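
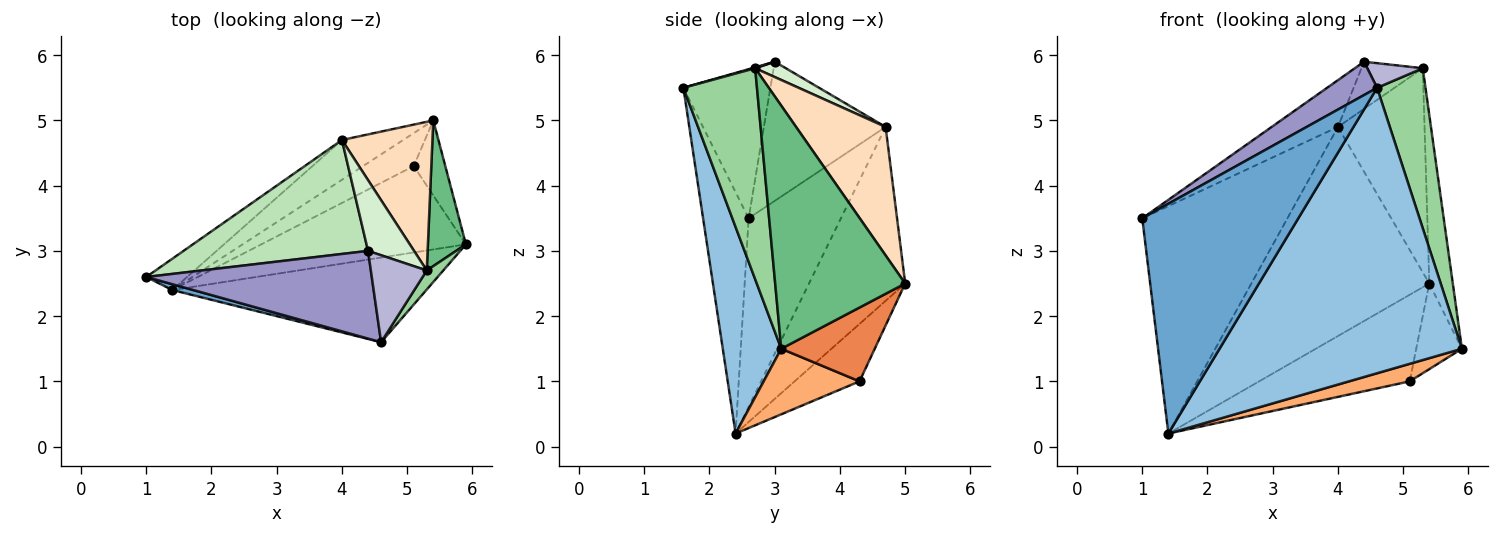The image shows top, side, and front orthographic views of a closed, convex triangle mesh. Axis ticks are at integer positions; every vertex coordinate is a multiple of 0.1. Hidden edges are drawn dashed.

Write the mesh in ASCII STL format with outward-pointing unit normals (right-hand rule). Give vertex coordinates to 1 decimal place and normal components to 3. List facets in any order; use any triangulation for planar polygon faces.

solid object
 facet normal -0.280 -0.960 0.024
  outer loop
   vertex 1.4 2.4 0.2
   vertex 4.6 1.6 5.5
   vertex 1.0 2.6 3.5
  endloop
 endfacet
 facet normal 0.225 -0.934 -0.277
  outer loop
   vertex 1.4 2.4 0.2
   vertex 5.9 3.1 1.5
   vertex 4.6 1.6 5.5
  endloop
 endfacet
 facet normal -0.533 0.838 -0.115
  outer loop
   vertex 4.0 4.7 4.9
   vertex 1.4 2.4 0.2
   vertex 1.0 2.6 3.5
  endloop
 endfacet
 facet normal -0.469 0.868 -0.165
  outer loop
   vertex 4.0 4.7 4.9
   vertex 5.4 5.0 2.5
   vertex 1.4 2.4 0.2
  endloop
 endfacet
 facet normal 0.839 0.410 -0.359
  outer loop
   vertex 5.1 4.3 1.0
   vertex 5.4 5.0 2.5
   vertex 5.9 3.1 1.5
  endloop
 endfacet
 facet normal 0.300 -0.190 -0.935
  outer loop
   vertex 5.1 4.3 1.0
   vertex 5.9 3.1 1.5
   vertex 1.4 2.4 0.2
  endloop
 endfacet
 facet normal -0.374 0.867 -0.330
  outer loop
   vertex 5.1 4.3 1.0
   vertex 1.4 2.4 0.2
   vertex 5.4 5.0 2.5
  endloop
 endfacet
 facet normal 0.641 0.620 0.452
  outer loop
   vertex 5.3 2.7 5.8
   vertex 5.4 5.0 2.5
   vertex 4.0 4.7 4.9
  endloop
 endfacet
 facet normal 0.973 0.176 0.152
  outer loop
   vertex 5.3 2.7 5.8
   vertex 5.9 3.1 1.5
   vertex 5.4 5.0 2.5
  endloop
 endfacet
 facet normal 0.834 -0.548 0.065
  outer loop
   vertex 5.3 2.7 5.8
   vertex 4.6 1.6 5.5
   vertex 5.9 3.1 1.5
  endloop
 endfacet
 facet normal -0.572 0.312 0.759
  outer loop
   vertex 4.4 3.0 5.9
   vertex 4.0 4.7 4.9
   vertex 1.0 2.6 3.5
  endloop
 endfacet
 facet normal 0.267 0.535 0.802
  outer loop
   vertex 4.4 3.0 5.9
   vertex 5.3 2.7 5.8
   vertex 4.0 4.7 4.9
  endloop
 endfacet
 facet normal -0.526 -0.302 0.795
  outer loop
   vertex 4.4 3.0 5.9
   vertex 1.0 2.6 3.5
   vertex 4.6 1.6 5.5
  endloop
 endfacet
 facet normal 0.016 -0.273 0.962
  outer loop
   vertex 4.4 3.0 5.9
   vertex 4.6 1.6 5.5
   vertex 5.3 2.7 5.8
  endloop
 endfacet
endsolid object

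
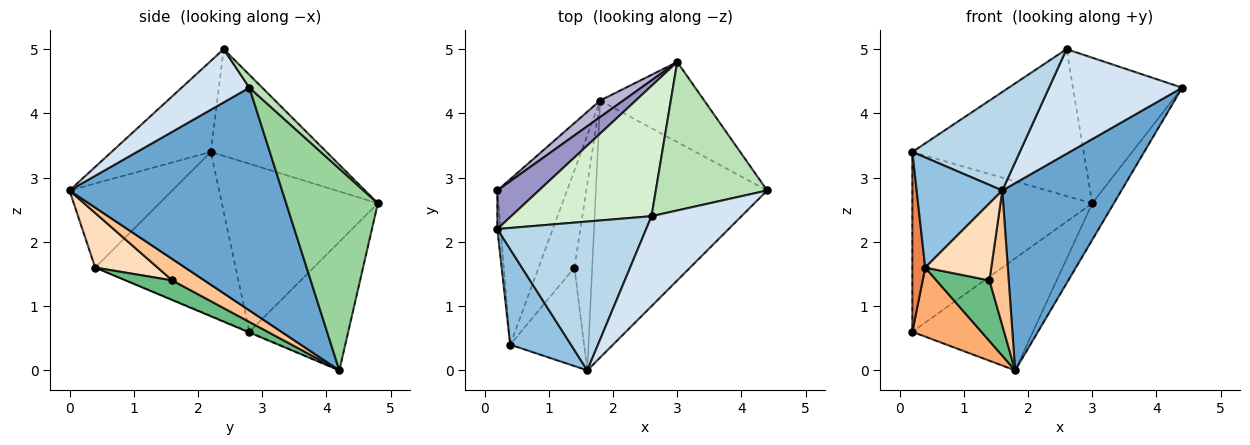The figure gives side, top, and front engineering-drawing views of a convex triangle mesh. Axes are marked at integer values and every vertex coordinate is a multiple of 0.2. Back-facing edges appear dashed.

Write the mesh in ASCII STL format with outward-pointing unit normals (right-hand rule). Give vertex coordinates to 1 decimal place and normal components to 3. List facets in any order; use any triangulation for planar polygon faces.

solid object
 facet normal 0.724 -0.406 -0.557
  outer loop
   vertex 1.8 4.2 0.0
   vertex 4.4 2.8 4.4
   vertex 1.6 0.0 2.8
  endloop
 endfacet
 facet normal -0.672 -0.560 0.485
  outer loop
   vertex 0.4 0.4 1.6
   vertex 1.6 0.0 2.8
   vertex 0.2 2.2 3.4
  endloop
 endfacet
 facet normal -0.454 -0.492 0.743
  outer loop
   vertex 2.6 2.4 5.0
   vertex 0.2 2.2 3.4
   vertex 1.6 0.0 2.8
  endloop
 endfacet
 facet normal 0.360 -0.707 0.608
  outer loop
   vertex 2.6 2.4 5.0
   vertex 1.6 0.0 2.8
   vertex 4.4 2.8 4.4
  endloop
 endfacet
 facet normal -0.996 -0.091 -0.020
  outer loop
   vertex 0.2 2.8 0.6
   vertex 0.4 0.4 1.6
   vertex 0.2 2.2 3.4
  endloop
 endfacet
 facet normal -0.009 -0.385 -0.923
  outer loop
   vertex 0.2 2.8 0.6
   vertex 1.8 4.2 0.0
   vertex 0.4 0.4 1.6
  endloop
 endfacet
 facet normal 0.699 -0.419 -0.579
  outer loop
   vertex 1.4 1.6 1.4
   vertex 1.8 4.2 0.0
   vertex 1.6 0.0 2.8
  endloop
 endfacet
 facet normal 0.503 -0.533 -0.681
  outer loop
   vertex 1.4 1.6 1.4
   vertex 1.6 0.0 2.8
   vertex 0.4 0.4 1.6
  endloop
 endfacet
 facet normal 0.421 -0.479 -0.770
  outer loop
   vertex 1.4 1.6 1.4
   vertex 0.4 0.4 1.6
   vertex 1.8 4.2 0.0
  endloop
 endfacet
 facet normal 0.870 0.205 -0.449
  outer loop
   vertex 3.0 4.8 2.6
   vertex 4.4 2.8 4.4
   vertex 1.8 4.2 0.0
  endloop
 endfacet
 facet normal 0.082 0.698 0.712
  outer loop
   vertex 3.0 4.8 2.6
   vertex 2.6 2.4 5.0
   vertex 4.4 2.8 4.4
  endloop
 endfacet
 facet normal -0.451 0.668 0.593
  outer loop
   vertex 3.0 4.8 2.6
   vertex 0.2 2.2 3.4
   vertex 2.6 2.4 5.0
  endloop
 endfacet
 facet normal -0.647 0.746 0.160
  outer loop
   vertex 3.0 4.8 2.6
   vertex 0.2 2.8 0.6
   vertex 0.2 2.2 3.4
  endloop
 endfacet
 facet normal -0.630 0.768 0.113
  outer loop
   vertex 3.0 4.8 2.6
   vertex 1.8 4.2 0.0
   vertex 0.2 2.8 0.6
  endloop
 endfacet
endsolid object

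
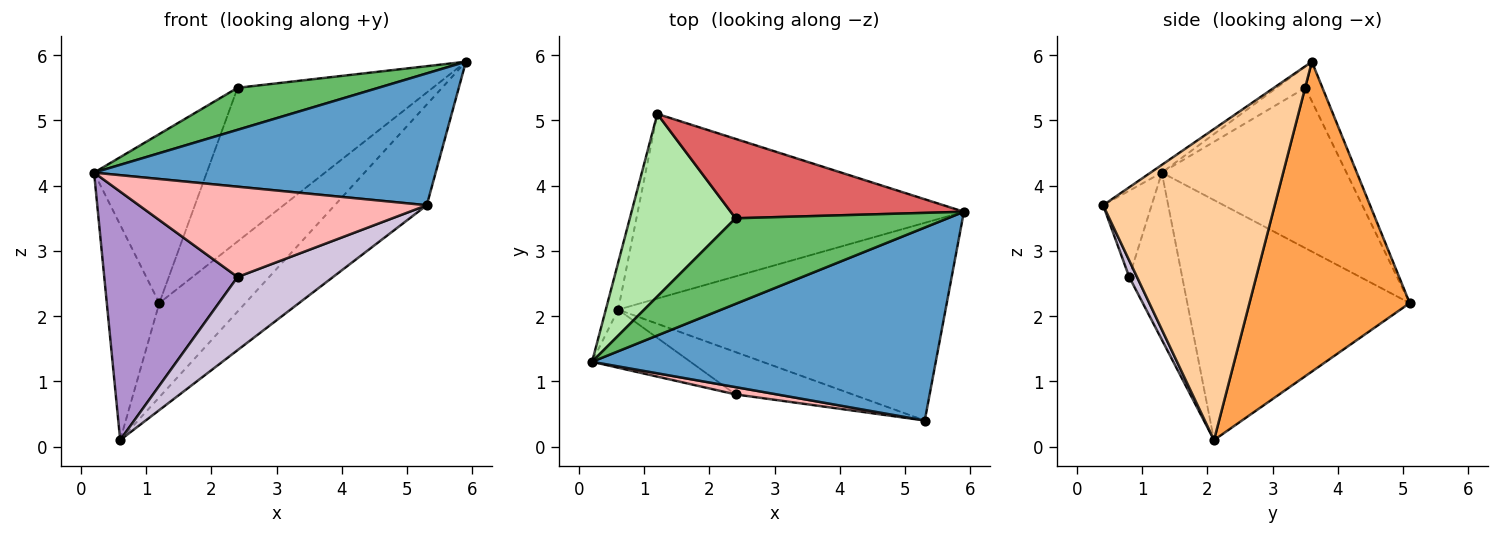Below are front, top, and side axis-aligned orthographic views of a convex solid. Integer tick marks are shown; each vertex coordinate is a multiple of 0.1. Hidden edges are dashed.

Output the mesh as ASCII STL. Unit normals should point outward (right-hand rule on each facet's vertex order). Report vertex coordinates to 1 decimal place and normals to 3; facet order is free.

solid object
 facet normal -0.019 -0.564 0.826
  outer loop
   vertex 5.3 0.4 3.7
   vertex 5.9 3.6 5.9
   vertex 0.2 1.3 4.2
  endloop
 endfacet
 facet normal -0.972 0.229 -0.050
  outer loop
   vertex 0.6 2.1 0.1
   vertex 0.2 1.3 4.2
   vertex 1.2 5.1 2.2
  endloop
 endfacet
 facet normal 0.646 0.347 -0.680
  outer loop
   vertex 0.6 2.1 0.1
   vertex 1.2 5.1 2.2
   vertex 5.9 3.6 5.9
  endloop
 endfacet
 facet normal 0.646 0.346 -0.680
  outer loop
   vertex 0.6 2.1 0.1
   vertex 5.9 3.6 5.9
   vertex 5.3 0.4 3.7
  endloop
 endfacet
 facet normal -0.090 -0.439 0.894
  outer loop
   vertex 2.4 3.5 5.5
   vertex 0.2 1.3 4.2
   vertex 5.9 3.6 5.9
  endloop
 endfacet
 facet normal -0.744 0.454 0.491
  outer loop
   vertex 2.4 3.5 5.5
   vertex 1.2 5.1 2.2
   vertex 0.2 1.3 4.2
  endloop
 endfacet
 facet normal -0.078 0.886 0.458
  outer loop
   vertex 2.4 3.5 5.5
   vertex 5.9 3.6 5.9
   vertex 1.2 5.1 2.2
  endloop
 endfacet
 facet normal -0.166 -0.983 0.079
  outer loop
   vertex 2.4 0.8 2.6
   vertex 5.3 0.4 3.7
   vertex 0.2 1.3 4.2
  endloop
 endfacet
 facet normal -0.361 -0.908 -0.212
  outer loop
   vertex 2.4 0.8 2.6
   vertex 0.2 1.3 4.2
   vertex 0.6 2.1 0.1
  endloop
 endfacet
 facet normal 0.070 -0.863 -0.500
  outer loop
   vertex 2.4 0.8 2.6
   vertex 0.6 2.1 0.1
   vertex 5.3 0.4 3.7
  endloop
 endfacet
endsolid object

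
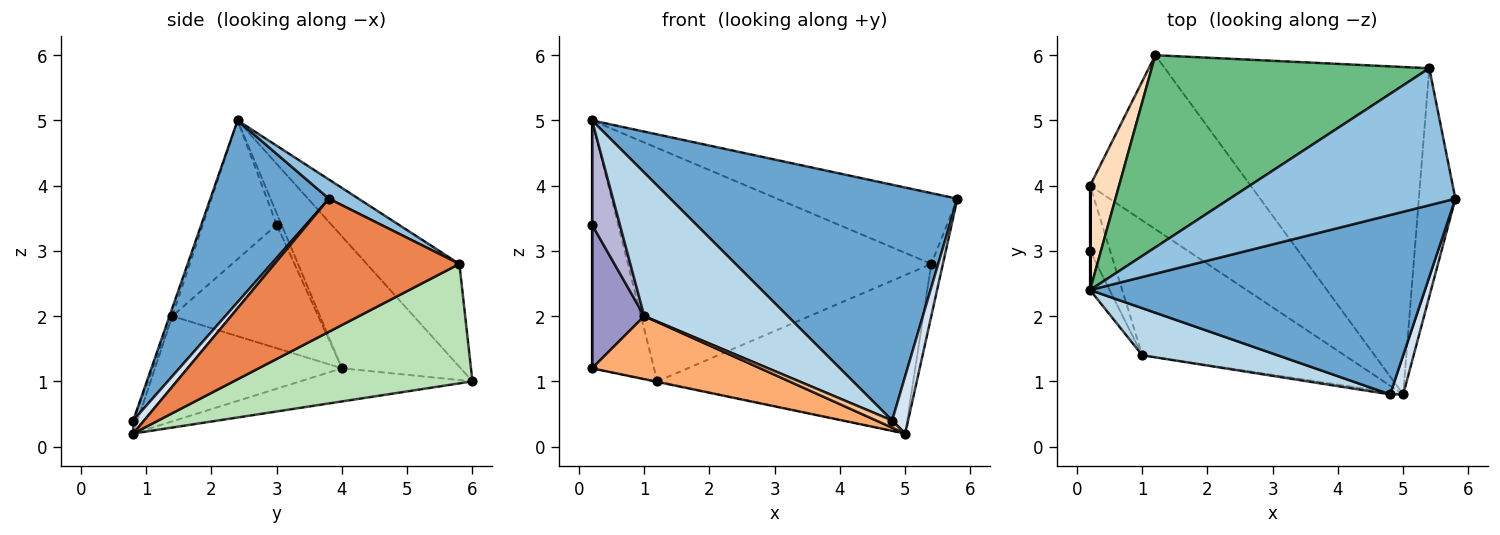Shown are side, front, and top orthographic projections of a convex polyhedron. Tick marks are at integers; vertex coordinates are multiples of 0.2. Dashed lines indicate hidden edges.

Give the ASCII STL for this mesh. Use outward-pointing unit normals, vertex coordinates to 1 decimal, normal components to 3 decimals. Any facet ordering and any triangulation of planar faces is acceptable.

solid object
 facet normal 0.312 -0.756 0.575
  outer loop
   vertex 0.2 2.4 5.0
   vertex 4.8 0.8 0.4
   vertex 5.8 3.8 3.8
  endloop
 endfacet
 facet normal 0.075 0.458 0.886
  outer loop
   vertex 5.4 5.8 2.8
   vertex 0.2 2.4 5.0
   vertex 5.8 3.8 3.8
  endloop
 endfacet
 facet normal -0.019 -0.950 0.312
  outer loop
   vertex 1.0 1.4 2.0
   vertex 4.8 0.8 0.4
   vertex 0.2 2.4 5.0
  endloop
 endfacet
 facet normal 0.491 -0.720 0.491
  outer loop
   vertex 5.0 0.8 0.2
   vertex 5.8 3.8 3.8
   vertex 4.8 0.8 0.4
  endloop
 endfacet
 facet normal 0.963 0.060 -0.264
  outer loop
   vertex 5.0 0.8 0.2
   vertex 5.4 5.8 2.8
   vertex 5.8 3.8 3.8
  endloop
 endfacet
 facet normal -0.426 -0.383 -0.819
  outer loop
   vertex 5.0 0.8 0.2
   vertex 1.0 1.4 2.0
   vertex 0.2 4.0 1.2
  endloop
 endfacet
 facet normal -0.254 -0.933 -0.254
  outer loop
   vertex 5.0 0.8 0.2
   vertex 4.8 0.8 0.4
   vertex 1.0 1.4 2.0
  endloop
 endfacet
 facet normal -0.870 0.454 0.191
  outer loop
   vertex 1.2 6.0 1.0
   vertex 0.2 4.0 1.2
   vertex 0.2 2.4 5.0
  endloop
 endfacet
 facet normal -0.229 0.751 0.619
  outer loop
   vertex 1.2 6.0 1.0
   vertex 0.2 2.4 5.0
   vertex 5.4 5.8 2.8
  endloop
 endfacet
 facet normal -0.202 0.003 -0.979
  outer loop
   vertex 1.2 6.0 1.0
   vertex 5.0 0.8 0.2
   vertex 0.2 4.0 1.2
  endloop
 endfacet
 facet normal 0.377 0.403 -0.834
  outer loop
   vertex 1.2 6.0 1.0
   vertex 5.4 5.8 2.8
   vertex 5.0 0.8 0.2
  endloop
 endfacet
 facet normal -1.000 0.000 0.000
  outer loop
   vertex 0.2 3.0 3.4
   vertex 0.2 2.4 5.0
   vertex 0.2 4.0 1.2
  endloop
 endfacet
 facet normal -0.931 -0.333 -0.151
  outer loop
   vertex 0.2 3.0 3.4
   vertex 0.2 4.0 1.2
   vertex 1.0 1.4 2.0
  endloop
 endfacet
 facet normal -0.928 -0.349 -0.131
  outer loop
   vertex 0.2 3.0 3.4
   vertex 1.0 1.4 2.0
   vertex 0.2 2.4 5.0
  endloop
 endfacet
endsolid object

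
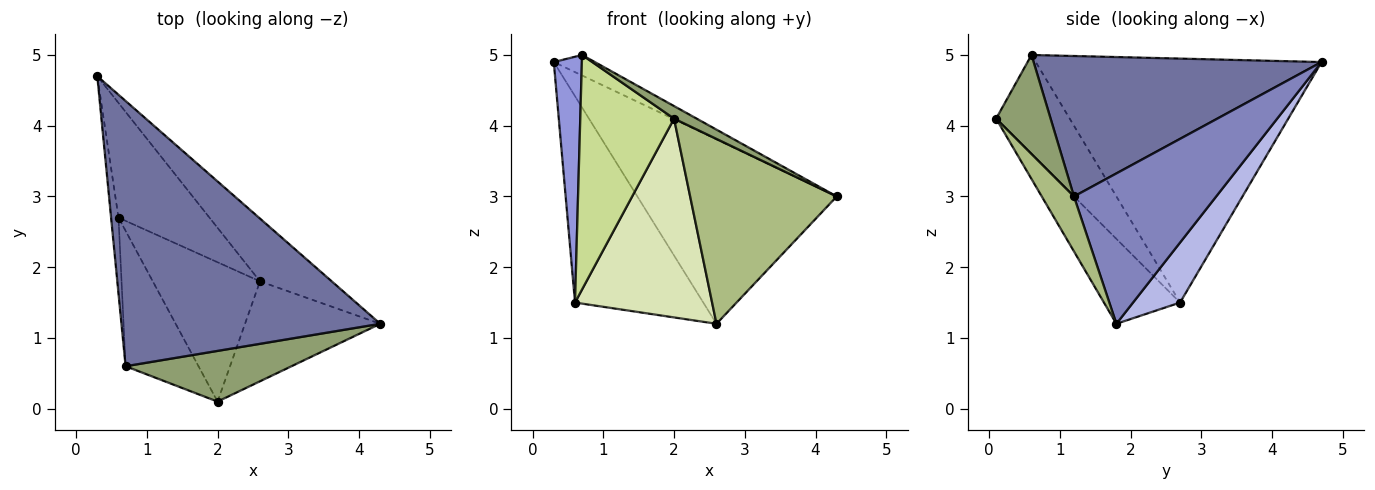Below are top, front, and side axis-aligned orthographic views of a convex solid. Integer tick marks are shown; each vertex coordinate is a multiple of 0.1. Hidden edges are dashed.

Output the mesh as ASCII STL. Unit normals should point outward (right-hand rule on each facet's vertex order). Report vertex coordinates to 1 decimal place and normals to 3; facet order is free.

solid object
 facet normal 0.476 0.068 0.877
  outer loop
   vertex 0.7 0.6 5.0
   vertex 4.3 1.2 3.0
   vertex 0.3 4.7 4.9
  endloop
 endfacet
 facet normal 0.560 0.785 -0.267
  outer loop
   vertex 2.6 1.8 1.2
   vertex 0.3 4.7 4.9
   vertex 4.3 1.2 3.0
  endloop
 endfacet
 facet normal -0.995 -0.098 -0.030
  outer loop
   vertex 0.6 2.7 1.5
   vertex 0.7 0.6 5.0
   vertex 0.3 4.7 4.9
  endloop
 endfacet
 facet normal 0.305 0.832 -0.463
  outer loop
   vertex 0.6 2.7 1.5
   vertex 0.3 4.7 4.9
   vertex 2.6 1.8 1.2
  endloop
 endfacet
 facet normal 0.501 -0.208 0.840
  outer loop
   vertex 2.0 0.1 4.1
   vertex 4.3 1.2 3.0
   vertex 0.7 0.6 5.0
  endloop
 endfacet
 facet normal 0.190 -0.864 -0.467
  outer loop
   vertex 2.0 0.1 4.1
   vertex 2.6 1.8 1.2
   vertex 4.3 1.2 3.0
  endloop
 endfacet
 facet normal -0.562 -0.716 -0.414
  outer loop
   vertex 2.0 0.1 4.1
   vertex 0.7 0.6 5.0
   vertex 0.6 2.7 1.5
  endloop
 endfacet
 facet normal -0.414 -0.745 -0.523
  outer loop
   vertex 2.0 0.1 4.1
   vertex 0.6 2.7 1.5
   vertex 2.6 1.8 1.2
  endloop
 endfacet
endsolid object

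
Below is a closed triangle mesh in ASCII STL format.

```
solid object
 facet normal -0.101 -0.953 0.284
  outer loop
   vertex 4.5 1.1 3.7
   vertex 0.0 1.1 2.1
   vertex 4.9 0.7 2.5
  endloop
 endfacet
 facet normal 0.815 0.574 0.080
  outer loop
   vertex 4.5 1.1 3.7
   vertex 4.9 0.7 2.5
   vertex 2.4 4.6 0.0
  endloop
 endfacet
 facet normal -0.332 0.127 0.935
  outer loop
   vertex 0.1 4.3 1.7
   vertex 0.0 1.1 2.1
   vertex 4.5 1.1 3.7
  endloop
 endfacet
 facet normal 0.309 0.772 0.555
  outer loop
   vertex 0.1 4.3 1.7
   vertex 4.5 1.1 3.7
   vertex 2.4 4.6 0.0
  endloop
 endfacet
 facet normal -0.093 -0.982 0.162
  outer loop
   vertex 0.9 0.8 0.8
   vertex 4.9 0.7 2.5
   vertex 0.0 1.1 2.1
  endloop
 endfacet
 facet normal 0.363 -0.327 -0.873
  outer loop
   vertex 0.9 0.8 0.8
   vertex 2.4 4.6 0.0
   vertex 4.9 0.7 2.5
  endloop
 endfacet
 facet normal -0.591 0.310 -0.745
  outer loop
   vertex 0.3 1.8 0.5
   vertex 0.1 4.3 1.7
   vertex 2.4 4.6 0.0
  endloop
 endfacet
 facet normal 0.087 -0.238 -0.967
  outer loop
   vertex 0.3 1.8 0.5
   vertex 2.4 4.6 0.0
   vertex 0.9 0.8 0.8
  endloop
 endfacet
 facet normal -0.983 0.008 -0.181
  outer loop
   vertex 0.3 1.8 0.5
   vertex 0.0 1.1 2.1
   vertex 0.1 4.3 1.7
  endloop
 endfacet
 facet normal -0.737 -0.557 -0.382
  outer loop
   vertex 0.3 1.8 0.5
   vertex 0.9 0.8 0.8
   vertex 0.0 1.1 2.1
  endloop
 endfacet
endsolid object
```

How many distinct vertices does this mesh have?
7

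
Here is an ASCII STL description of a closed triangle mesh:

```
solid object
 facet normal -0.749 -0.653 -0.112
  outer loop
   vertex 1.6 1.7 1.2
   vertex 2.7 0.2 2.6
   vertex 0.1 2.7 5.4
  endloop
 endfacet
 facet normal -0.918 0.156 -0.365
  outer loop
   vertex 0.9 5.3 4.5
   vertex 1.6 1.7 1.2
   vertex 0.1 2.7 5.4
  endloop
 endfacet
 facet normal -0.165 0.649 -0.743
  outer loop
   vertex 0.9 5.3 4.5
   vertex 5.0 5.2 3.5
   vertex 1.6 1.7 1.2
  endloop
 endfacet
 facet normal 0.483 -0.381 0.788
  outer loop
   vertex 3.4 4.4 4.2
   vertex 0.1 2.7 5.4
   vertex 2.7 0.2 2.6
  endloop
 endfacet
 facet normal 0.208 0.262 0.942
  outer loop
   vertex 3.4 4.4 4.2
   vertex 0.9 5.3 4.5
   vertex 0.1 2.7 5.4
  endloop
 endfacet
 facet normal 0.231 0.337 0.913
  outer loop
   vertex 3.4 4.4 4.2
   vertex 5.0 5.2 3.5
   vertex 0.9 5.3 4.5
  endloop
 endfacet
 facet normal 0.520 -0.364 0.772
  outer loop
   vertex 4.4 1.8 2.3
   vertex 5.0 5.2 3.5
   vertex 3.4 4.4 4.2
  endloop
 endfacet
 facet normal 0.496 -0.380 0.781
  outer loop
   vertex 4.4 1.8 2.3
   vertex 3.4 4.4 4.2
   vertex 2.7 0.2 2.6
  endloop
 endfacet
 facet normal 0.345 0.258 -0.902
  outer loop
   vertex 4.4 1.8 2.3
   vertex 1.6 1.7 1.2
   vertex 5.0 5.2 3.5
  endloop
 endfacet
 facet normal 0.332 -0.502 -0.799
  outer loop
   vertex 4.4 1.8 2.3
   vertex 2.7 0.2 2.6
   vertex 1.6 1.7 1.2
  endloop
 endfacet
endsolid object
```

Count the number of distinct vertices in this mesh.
7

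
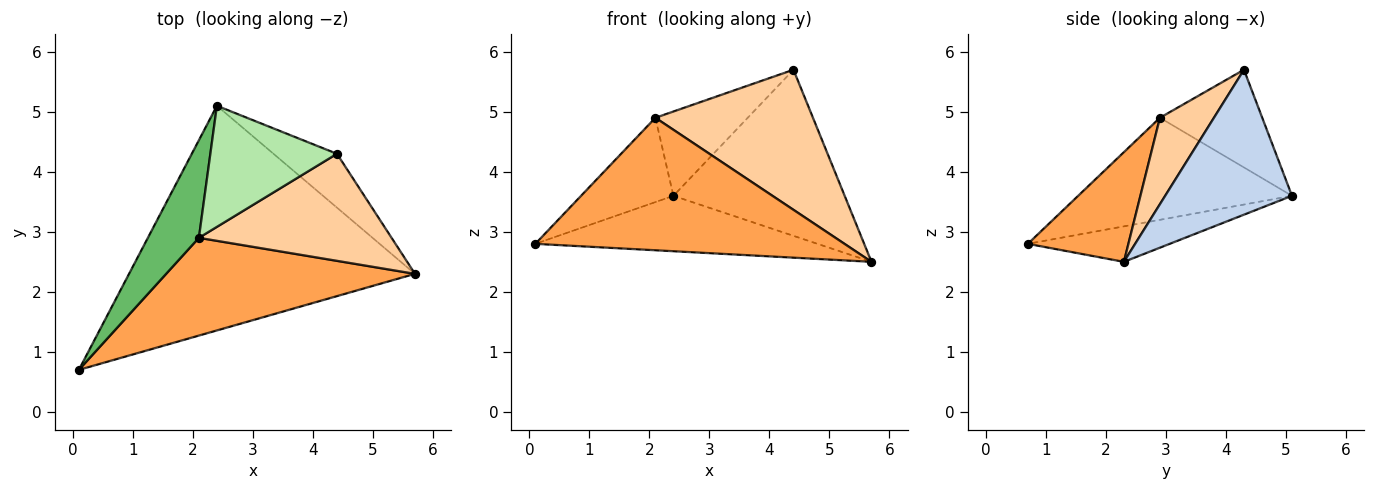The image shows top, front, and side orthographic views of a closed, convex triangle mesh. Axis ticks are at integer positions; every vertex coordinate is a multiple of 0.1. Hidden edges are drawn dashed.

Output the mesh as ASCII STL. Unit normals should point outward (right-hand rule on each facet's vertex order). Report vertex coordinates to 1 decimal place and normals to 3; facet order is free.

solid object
 facet normal -0.120 0.238 -0.964
  outer loop
   vertex 2.4 5.1 3.6
   vertex 5.7 2.3 2.5
   vertex 0.1 0.7 2.8
  endloop
 endfacet
 facet normal 0.576 0.778 -0.252
  outer loop
   vertex 4.4 4.3 5.7
   vertex 5.7 2.3 2.5
   vertex 2.4 5.1 3.6
  endloop
 endfacet
 facet normal 0.253 -0.778 0.574
  outer loop
   vertex 2.1 2.9 4.9
   vertex 0.1 0.7 2.8
   vertex 5.7 2.3 2.5
  endloop
 endfacet
 facet normal 0.263 -0.767 0.586
  outer loop
   vertex 2.1 2.9 4.9
   vertex 5.7 2.3 2.5
   vertex 4.4 4.3 5.7
  endloop
 endfacet
 facet normal -0.834 0.360 0.417
  outer loop
   vertex 2.1 2.9 4.9
   vertex 2.4 5.1 3.6
   vertex 0.1 0.7 2.8
  endloop
 endfacet
 facet normal -0.535 0.483 0.693
  outer loop
   vertex 2.1 2.9 4.9
   vertex 4.4 4.3 5.7
   vertex 2.4 5.1 3.6
  endloop
 endfacet
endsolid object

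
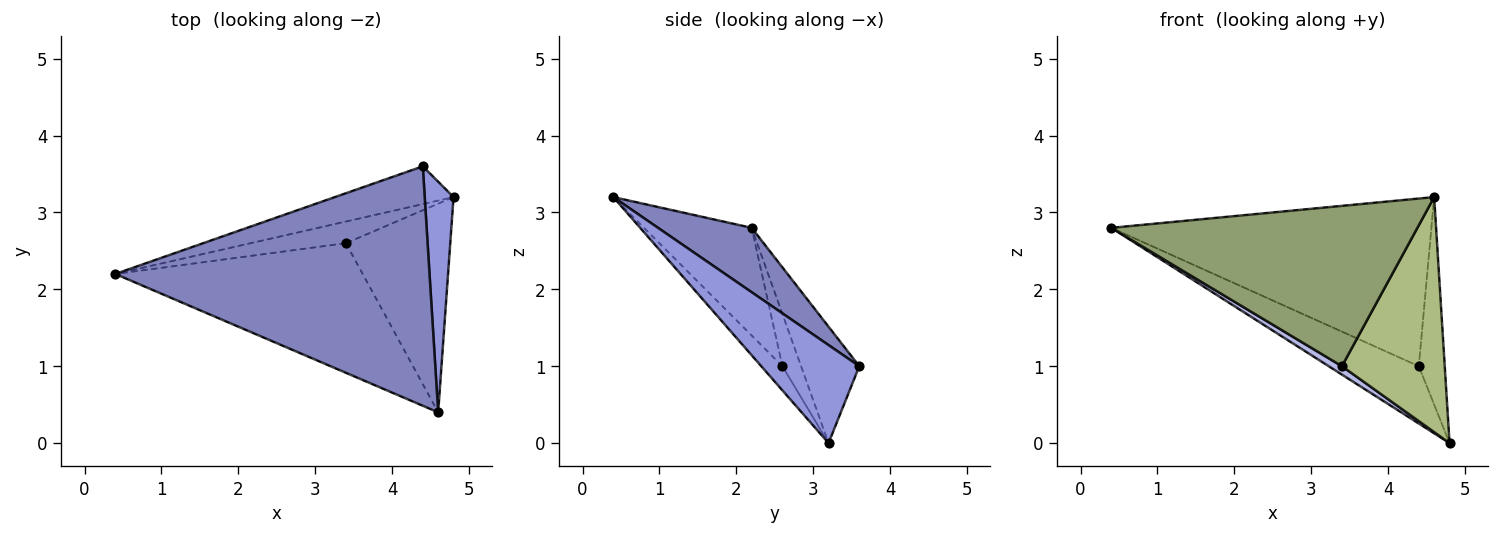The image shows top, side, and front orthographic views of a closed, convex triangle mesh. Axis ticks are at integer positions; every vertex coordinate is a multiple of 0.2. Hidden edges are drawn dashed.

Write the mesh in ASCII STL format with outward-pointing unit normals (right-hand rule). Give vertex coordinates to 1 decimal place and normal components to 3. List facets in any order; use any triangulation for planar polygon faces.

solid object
 facet normal -0.475 0.735 -0.484
  outer loop
   vertex 4.4 3.6 1.0
   vertex 4.8 3.2 0.0
   vertex 0.4 2.2 2.8
  endloop
 endfacet
 facet normal 0.166 0.566 0.808
  outer loop
   vertex 4.4 3.6 1.0
   vertex 0.4 2.2 2.8
   vertex 4.6 0.4 3.2
  endloop
 endfacet
 facet normal 0.930 0.246 0.273
  outer loop
   vertex 4.4 3.6 1.0
   vertex 4.6 0.4 3.2
   vertex 4.8 3.2 0.0
  endloop
 endfacet
 facet normal -0.455 -0.321 -0.830
  outer loop
   vertex 3.4 2.6 1.0
   vertex 0.4 2.2 2.8
   vertex 4.8 3.2 0.0
  endloop
 endfacet
 facet normal -0.264 -0.750 -0.606
  outer loop
   vertex 3.4 2.6 1.0
   vertex 4.6 0.4 3.2
   vertex 0.4 2.2 2.8
  endloop
 endfacet
 facet normal -0.152 -0.739 -0.656
  outer loop
   vertex 3.4 2.6 1.0
   vertex 4.8 3.2 0.0
   vertex 4.6 0.4 3.2
  endloop
 endfacet
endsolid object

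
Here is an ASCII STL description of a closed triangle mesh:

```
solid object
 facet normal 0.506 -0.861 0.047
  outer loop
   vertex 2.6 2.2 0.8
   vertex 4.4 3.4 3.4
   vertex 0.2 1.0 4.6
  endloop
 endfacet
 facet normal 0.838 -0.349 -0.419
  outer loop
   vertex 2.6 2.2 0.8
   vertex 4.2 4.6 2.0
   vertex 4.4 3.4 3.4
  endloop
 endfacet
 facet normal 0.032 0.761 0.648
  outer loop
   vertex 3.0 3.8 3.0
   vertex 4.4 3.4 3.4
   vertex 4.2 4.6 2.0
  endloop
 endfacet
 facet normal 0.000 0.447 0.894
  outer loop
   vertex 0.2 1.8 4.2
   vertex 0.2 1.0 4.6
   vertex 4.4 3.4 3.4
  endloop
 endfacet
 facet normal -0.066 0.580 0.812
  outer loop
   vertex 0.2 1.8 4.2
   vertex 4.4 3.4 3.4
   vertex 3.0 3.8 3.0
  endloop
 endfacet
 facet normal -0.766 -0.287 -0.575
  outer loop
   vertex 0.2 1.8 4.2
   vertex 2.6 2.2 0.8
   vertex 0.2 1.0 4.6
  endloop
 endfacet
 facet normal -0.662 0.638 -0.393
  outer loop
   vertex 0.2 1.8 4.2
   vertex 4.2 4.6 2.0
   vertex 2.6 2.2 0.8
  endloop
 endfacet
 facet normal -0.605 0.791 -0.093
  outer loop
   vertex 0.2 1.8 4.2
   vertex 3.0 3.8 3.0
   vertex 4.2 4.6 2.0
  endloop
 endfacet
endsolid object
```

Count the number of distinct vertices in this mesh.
6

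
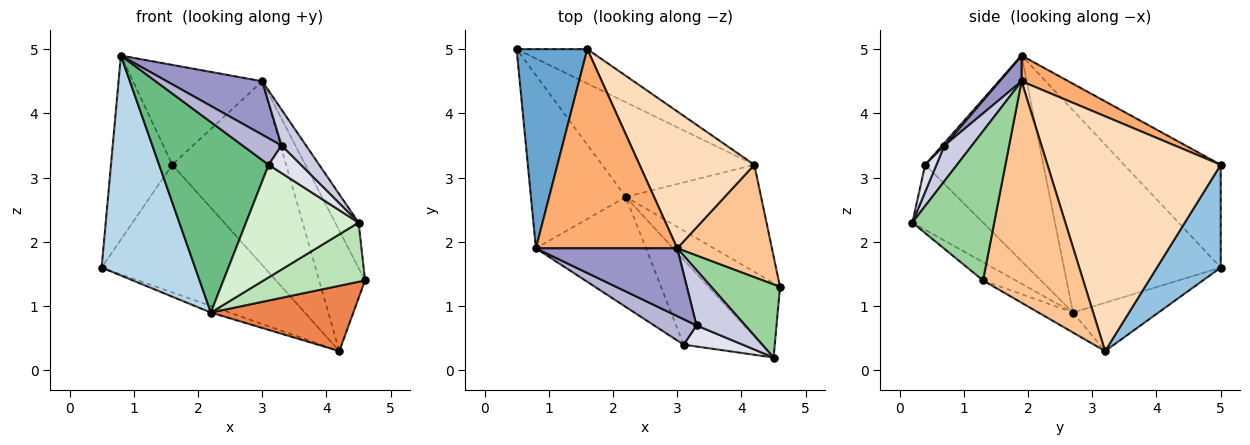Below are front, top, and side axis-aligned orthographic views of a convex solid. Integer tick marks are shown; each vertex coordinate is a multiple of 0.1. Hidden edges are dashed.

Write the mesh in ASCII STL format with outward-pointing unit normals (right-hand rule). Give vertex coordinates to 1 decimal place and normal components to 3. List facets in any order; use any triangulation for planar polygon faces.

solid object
 facet normal -0.730 0.464 0.502
  outer loop
   vertex 1.6 5.0 3.2
   vertex 0.5 5.0 1.6
   vertex 0.8 1.9 4.9
  endloop
 endfacet
 facet normal 0.354 0.903 -0.243
  outer loop
   vertex 4.2 3.2 0.3
   vertex 0.5 5.0 1.6
   vertex 1.6 5.0 3.2
  endloop
 endfacet
 facet normal -0.797 -0.475 -0.374
  outer loop
   vertex 2.2 2.7 0.9
   vertex 0.8 1.9 4.9
   vertex 0.5 5.0 1.6
  endloop
 endfacet
 facet normal -0.302 0.066 -0.951
  outer loop
   vertex 2.2 2.7 0.9
   vertex 0.5 5.0 1.6
   vertex 4.2 3.2 0.3
  endloop
 endfacet
 facet normal -0.125 -0.517 -0.847
  outer loop
   vertex 2.2 2.7 0.9
   vertex 4.2 3.2 0.3
   vertex 4.6 1.3 1.4
  endloop
 endfacet
 facet normal 0.160 0.442 0.882
  outer loop
   vertex 3.0 1.9 4.5
   vertex 1.6 5.0 3.2
   vertex 0.8 1.9 4.9
  endloop
 endfacet
 facet normal 0.847 0.388 0.362
  outer loop
   vertex 3.0 1.9 4.5
   vertex 4.6 1.3 1.4
   vertex 4.2 3.2 0.3
  endloop
 endfacet
 facet normal 0.774 0.508 0.378
  outer loop
   vertex 3.0 1.9 4.5
   vertex 4.2 3.2 0.3
   vertex 1.6 5.0 3.2
  endloop
 endfacet
 facet normal -0.683 -0.633 -0.365
  outer loop
   vertex 3.1 0.4 3.2
   vertex 0.8 1.9 4.9
   vertex 2.2 2.7 0.9
  endloop
 endfacet
 facet normal 0.879 0.251 0.405
  outer loop
   vertex 4.5 0.2 2.3
   vertex 4.6 1.3 1.4
   vertex 3.0 1.9 4.5
  endloop
 endfacet
 facet normal -0.196 -0.610 -0.768
  outer loop
   vertex 4.5 0.2 2.3
   vertex 2.2 2.7 0.9
   vertex 4.6 1.3 1.4
  endloop
 endfacet
 facet normal -0.448 -0.714 -0.538
  outer loop
   vertex 4.5 0.2 2.3
   vertex 3.1 0.4 3.2
   vertex 2.2 2.7 0.9
  endloop
 endfacet
 facet normal 0.141 -0.613 0.778
  outer loop
   vertex 3.3 0.7 3.5
   vertex 3.0 1.9 4.5
   vertex 0.8 1.9 4.9
  endloop
 endfacet
 facet normal 0.042 -0.720 0.692
  outer loop
   vertex 3.3 0.7 3.5
   vertex 0.8 1.9 4.9
   vertex 3.1 0.4 3.2
  endloop
 endfacet
 facet normal 0.521 -0.466 0.715
  outer loop
   vertex 3.3 0.7 3.5
   vertex 4.5 0.2 2.3
   vertex 3.0 1.9 4.5
  endloop
 endfacet
 facet normal 0.268 -0.765 0.586
  outer loop
   vertex 3.3 0.7 3.5
   vertex 3.1 0.4 3.2
   vertex 4.5 0.2 2.3
  endloop
 endfacet
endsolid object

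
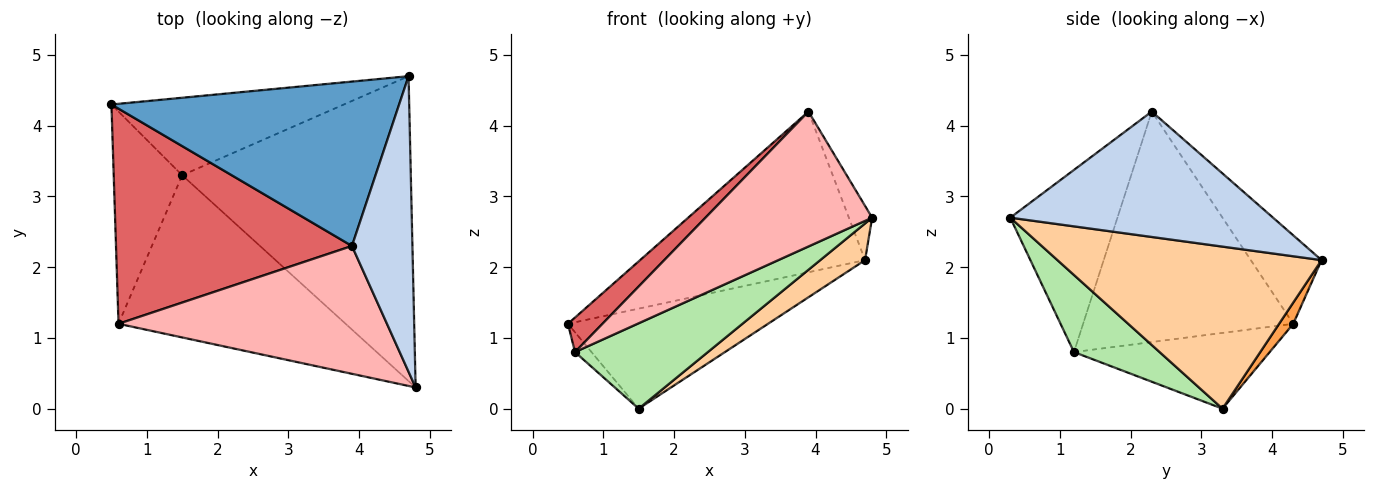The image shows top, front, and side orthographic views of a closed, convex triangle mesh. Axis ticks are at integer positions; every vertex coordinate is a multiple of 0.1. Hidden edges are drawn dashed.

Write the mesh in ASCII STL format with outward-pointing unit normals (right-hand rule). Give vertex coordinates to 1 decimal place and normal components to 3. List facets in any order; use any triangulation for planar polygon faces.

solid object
 facet normal -0.215 0.683 0.698
  outer loop
   vertex 3.9 2.3 4.2
   vertex 4.7 4.7 2.1
   vertex 0.5 4.3 1.2
  endloop
 endfacet
 facet normal 0.898 0.079 0.433
  outer loop
   vertex 3.9 2.3 4.2
   vertex 4.8 0.3 2.7
   vertex 4.7 4.7 2.1
  endloop
 endfacet
 facet normal 0.056 0.789 -0.611
  outer loop
   vertex 1.5 3.3 0.0
   vertex 0.5 4.3 1.2
   vertex 4.7 4.7 2.1
  endloop
 endfacet
 facet normal 0.576 -0.098 -0.812
  outer loop
   vertex 1.5 3.3 0.0
   vertex 4.7 4.7 2.1
   vertex 4.8 0.3 2.7
  endloop
 endfacet
 facet normal -0.741 0.062 -0.669
  outer loop
   vertex 0.6 1.2 0.8
   vertex 0.5 4.3 1.2
   vertex 1.5 3.3 0.0
  endloop
 endfacet
 facet normal 0.288 -0.446 -0.847
  outer loop
   vertex 0.6 1.2 0.8
   vertex 1.5 3.3 0.0
   vertex 4.8 0.3 2.7
  endloop
 endfacet
 facet normal -0.694 -0.114 0.711
  outer loop
   vertex 0.6 1.2 0.8
   vertex 3.9 2.3 4.2
   vertex 0.5 4.3 1.2
  endloop
 endfacet
 facet normal -0.423 -0.658 0.623
  outer loop
   vertex 0.6 1.2 0.8
   vertex 4.8 0.3 2.7
   vertex 3.9 2.3 4.2
  endloop
 endfacet
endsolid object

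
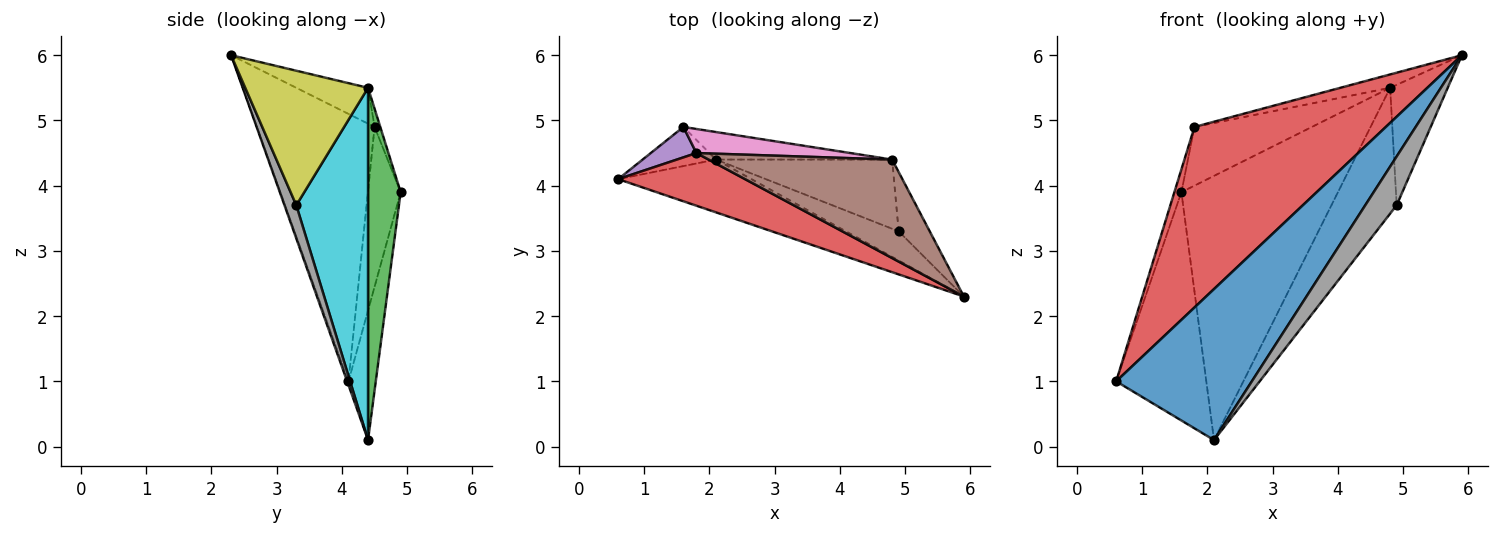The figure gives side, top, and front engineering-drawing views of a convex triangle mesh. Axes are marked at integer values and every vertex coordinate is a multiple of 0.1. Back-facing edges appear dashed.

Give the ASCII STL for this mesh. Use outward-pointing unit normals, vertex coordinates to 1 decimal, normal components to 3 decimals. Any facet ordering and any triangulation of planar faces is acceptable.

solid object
 facet normal -0.009 -0.944 -0.330
  outer loop
   vertex 2.1 4.4 0.1
   vertex 5.9 2.3 6.0
   vertex 0.6 4.1 1.0
  endloop
 endfacet
 facet normal -0.286 0.944 -0.162
  outer loop
   vertex 2.1 4.4 0.1
   vertex 0.6 4.1 1.0
   vertex 1.6 4.9 3.9
  endloop
 endfacet
 facet normal 0.203 0.974 -0.101
  outer loop
   vertex 4.8 4.4 5.5
   vertex 2.1 4.4 0.1
   vertex 1.6 4.9 3.9
  endloop
 endfacet
 facet normal -0.508 -0.827 0.241
  outer loop
   vertex 1.8 4.5 4.9
   vertex 0.6 4.1 1.0
   vertex 5.9 2.3 6.0
  endloop
 endfacet
 facet normal -0.942 0.202 0.269
  outer loop
   vertex 1.8 4.5 4.9
   vertex 1.6 4.9 3.9
   vertex 0.6 4.1 1.0
  endloop
 endfacet
 facet normal -0.190 0.132 0.973
  outer loop
   vertex 1.8 4.5 4.9
   vertex 5.9 2.3 6.0
   vertex 4.8 4.4 5.5
  endloop
 endfacet
 facet normal -0.045 0.924 0.379
  outer loop
   vertex 1.8 4.5 4.9
   vertex 4.8 4.4 5.5
   vertex 1.6 4.9 3.9
  endloop
 endfacet
 facet normal 0.308 -0.816 -0.489
  outer loop
   vertex 4.9 3.3 3.7
   vertex 5.9 2.3 6.0
   vertex 2.1 4.4 0.1
  endloop
 endfacet
 facet normal 0.886 0.416 -0.205
  outer loop
   vertex 4.9 3.3 3.7
   vertex 4.8 4.4 5.5
   vertex 5.9 2.3 6.0
  endloop
 endfacet
 facet normal 0.694 0.631 -0.347
  outer loop
   vertex 4.9 3.3 3.7
   vertex 2.1 4.4 0.1
   vertex 4.8 4.4 5.5
  endloop
 endfacet
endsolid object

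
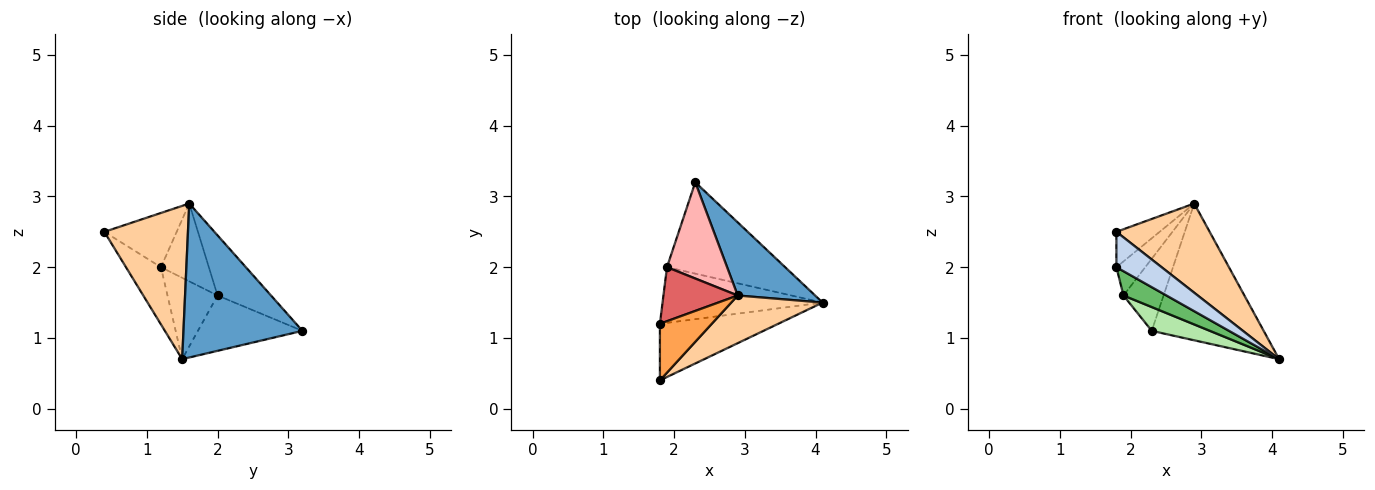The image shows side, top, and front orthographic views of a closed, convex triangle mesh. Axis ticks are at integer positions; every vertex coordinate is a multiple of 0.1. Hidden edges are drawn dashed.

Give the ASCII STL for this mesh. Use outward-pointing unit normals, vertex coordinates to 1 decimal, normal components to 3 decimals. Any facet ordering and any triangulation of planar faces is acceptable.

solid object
 facet normal 0.684 0.643 0.344
  outer loop
   vertex 2.9 1.6 2.9
   vertex 4.1 1.5 0.7
   vertex 2.3 3.2 1.1
  endloop
 endfacet
 facet normal -0.379 -0.490 -0.785
  outer loop
   vertex 1.8 0.4 2.5
   vertex 1.8 1.2 2.0
   vertex 4.1 1.5 0.7
  endloop
 endfacet
 facet normal -0.663 0.397 0.635
  outer loop
   vertex 1.8 0.4 2.5
   vertex 2.9 1.6 2.9
   vertex 1.8 1.2 2.0
  endloop
 endfacet
 facet normal 0.620 -0.692 0.370
  outer loop
   vertex 1.8 0.4 2.5
   vertex 4.1 1.5 0.7
   vertex 2.9 1.6 2.9
  endloop
 endfacet
 facet normal -0.422 -0.363 -0.831
  outer loop
   vertex 1.9 2.0 1.6
   vertex 4.1 1.5 0.7
   vertex 1.8 1.2 2.0
  endloop
 endfacet
 facet normal -0.413 -0.230 -0.881
  outer loop
   vertex 1.9 2.0 1.6
   vertex 2.3 3.2 1.1
   vertex 4.1 1.5 0.7
  endloop
 endfacet
 facet normal -0.663 0.399 0.633
  outer loop
   vertex 1.9 2.0 1.6
   vertex 1.8 1.2 2.0
   vertex 2.9 1.6 2.9
  endloop
 endfacet
 facet normal -0.625 0.469 0.625
  outer loop
   vertex 1.9 2.0 1.6
   vertex 2.9 1.6 2.9
   vertex 2.3 3.2 1.1
  endloop
 endfacet
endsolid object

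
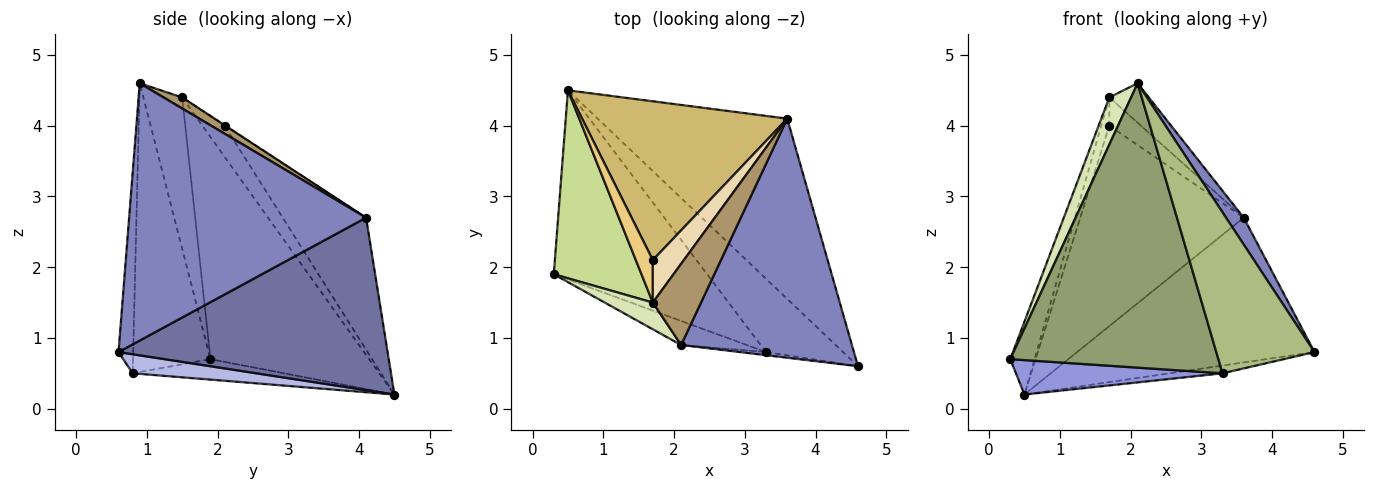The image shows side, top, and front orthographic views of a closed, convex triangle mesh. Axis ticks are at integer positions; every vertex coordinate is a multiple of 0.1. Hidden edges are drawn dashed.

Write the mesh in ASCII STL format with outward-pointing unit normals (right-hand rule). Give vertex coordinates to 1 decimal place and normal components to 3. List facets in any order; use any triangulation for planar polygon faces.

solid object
 facet normal 0.579 0.511 -0.636
  outer loop
   vertex 3.6 4.1 2.7
   vertex 4.6 0.6 0.8
   vertex 0.5 4.5 0.2
  endloop
 endfacet
 facet normal 0.832 -0.062 0.552
  outer loop
   vertex 3.6 4.1 2.7
   vertex 2.1 0.9 4.6
   vertex 4.6 0.6 0.8
  endloop
 endfacet
 facet normal -0.130 -0.178 -0.975
  outer loop
   vertex 3.3 0.8 0.5
   vertex 0.3 1.9 0.7
   vertex 0.5 4.5 0.2
  endloop
 endfacet
 facet normal 0.239 0.102 -0.966
  outer loop
   vertex 3.3 0.8 0.5
   vertex 0.5 4.5 0.2
   vertex 4.6 0.6 0.8
  endloop
 endfacet
 facet normal -0.348 -0.934 -0.079
  outer loop
   vertex 3.3 0.8 0.5
   vertex 2.1 0.9 4.6
   vertex 0.3 1.9 0.7
  endloop
 endfacet
 facet normal -0.148 -0.989 -0.019
  outer loop
   vertex 3.3 0.8 0.5
   vertex 4.6 0.6 0.8
   vertex 2.1 0.9 4.6
  endloop
 endfacet
 facet normal -0.921 0.141 0.364
  outer loop
   vertex 1.7 1.5 4.4
   vertex 0.5 4.5 0.2
   vertex 0.3 1.9 0.7
  endloop
 endfacet
 facet normal -0.841 -0.471 0.267
  outer loop
   vertex 1.7 1.5 4.4
   vertex 0.3 1.9 0.7
   vertex 2.1 0.9 4.6
  endloop
 endfacet
 facet normal 0.202 0.428 0.881
  outer loop
   vertex 1.7 1.5 4.4
   vertex 2.1 0.9 4.6
   vertex 3.6 4.1 2.7
  endloop
 endfacet
 facet normal -0.371 0.728 0.577
  outer loop
   vertex 1.7 2.1 4.0
   vertex 3.6 4.1 2.7
   vertex 0.5 4.5 0.2
  endloop
 endfacet
 facet normal -0.836 0.304 0.456
  outer loop
   vertex 1.7 2.1 4.0
   vertex 0.5 4.5 0.2
   vertex 1.7 1.5 4.4
  endloop
 endfacet
 facet normal -0.015 0.555 0.832
  outer loop
   vertex 1.7 2.1 4.0
   vertex 1.7 1.5 4.4
   vertex 3.6 4.1 2.7
  endloop
 endfacet
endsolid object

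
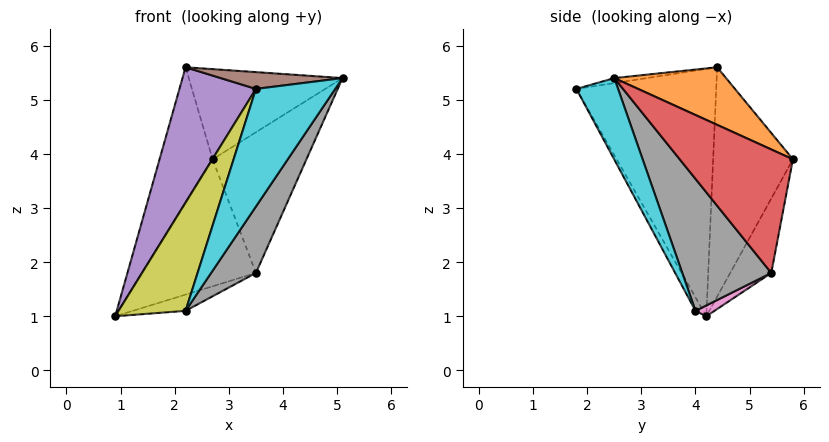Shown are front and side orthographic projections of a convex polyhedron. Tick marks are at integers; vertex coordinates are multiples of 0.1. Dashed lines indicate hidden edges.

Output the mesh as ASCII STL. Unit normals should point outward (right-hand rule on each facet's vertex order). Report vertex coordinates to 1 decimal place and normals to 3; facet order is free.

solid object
 facet normal -0.815 0.542 0.207
  outer loop
   vertex 2.2 4.4 5.6
   vertex 2.7 5.8 3.9
   vertex 0.9 4.2 1.0
  endloop
 endfacet
 facet normal 0.450 0.620 0.643
  outer loop
   vertex 2.2 4.4 5.6
   vertex 5.1 2.5 5.4
   vertex 2.7 5.8 3.9
  endloop
 endfacet
 facet normal -0.324 0.899 -0.295
  outer loop
   vertex 3.5 5.4 1.8
   vertex 0.9 4.2 1.0
   vertex 2.7 5.8 3.9
  endloop
 endfacet
 facet normal 0.759 0.629 0.169
  outer loop
   vertex 3.5 5.4 1.8
   vertex 2.7 5.8 3.9
   vertex 5.1 2.5 5.4
  endloop
 endfacet
 facet normal -0.847 -0.464 0.260
  outer loop
   vertex 3.5 1.8 5.2
   vertex 2.2 4.4 5.6
   vertex 0.9 4.2 1.0
  endloop
 endfacet
 facet normal -0.047 -0.175 0.984
  outer loop
   vertex 3.5 1.8 5.2
   vertex 5.1 2.5 5.4
   vertex 2.2 4.4 5.6
  endloop
 endfacet
 facet normal 0.125 0.348 -0.929
  outer loop
   vertex 2.2 4.0 1.1
   vertex 0.9 4.2 1.0
   vertex 3.5 5.4 1.8
  endloop
 endfacet
 facet normal 0.711 -0.358 -0.605
  outer loop
   vertex 2.2 4.0 1.1
   vertex 3.5 5.4 1.8
   vertex 5.1 2.5 5.4
  endloop
 endfacet
 facet normal -0.103 -0.890 -0.445
  outer loop
   vertex 2.2 4.0 1.1
   vertex 3.5 1.8 5.2
   vertex 0.9 4.2 1.0
  endloop
 endfacet
 facet normal 0.395 -0.752 -0.528
  outer loop
   vertex 2.2 4.0 1.1
   vertex 5.1 2.5 5.4
   vertex 3.5 1.8 5.2
  endloop
 endfacet
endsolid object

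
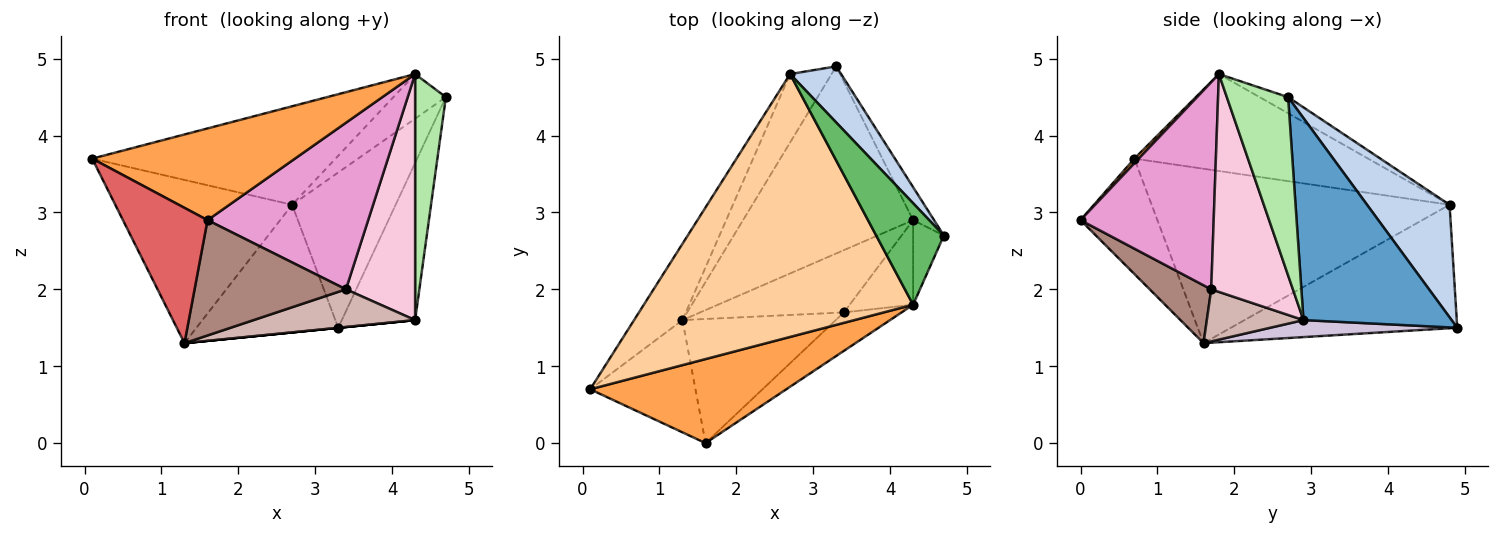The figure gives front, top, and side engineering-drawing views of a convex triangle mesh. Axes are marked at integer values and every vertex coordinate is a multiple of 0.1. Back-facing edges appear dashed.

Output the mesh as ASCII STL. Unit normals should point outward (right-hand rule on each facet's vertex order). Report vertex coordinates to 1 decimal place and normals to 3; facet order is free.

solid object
 facet normal 0.892 0.442 -0.093
  outer loop
   vertex 4.3 2.9 1.6
   vertex 3.3 4.9 1.5
   vertex 4.7 2.7 4.5
  endloop
 endfacet
 facet normal 0.600 0.753 0.272
  outer loop
   vertex 2.7 4.8 3.1
   vertex 4.7 2.7 4.5
   vertex 3.3 4.9 1.5
  endloop
 endfacet
 facet normal 0.016 -0.737 0.675
  outer loop
   vertex 4.3 1.8 4.8
   vertex 0.1 0.7 3.7
   vertex 1.6 0.0 2.9
  endloop
 endfacet
 facet normal -0.319 0.332 0.887
  outer loop
   vertex 4.3 1.8 4.8
   vertex 2.7 4.8 3.1
   vertex 0.1 0.7 3.7
  endloop
 endfacet
 facet normal -0.213 0.393 0.894
  outer loop
   vertex 4.3 1.8 4.8
   vertex 4.7 2.7 4.5
   vertex 2.7 4.8 3.1
  endloop
 endfacet
 facet normal 0.883 -0.443 -0.152
  outer loop
   vertex 4.3 1.8 4.8
   vertex 4.3 2.9 1.6
   vertex 4.7 2.7 4.5
  endloop
 endfacet
 facet normal -0.573 -0.631 -0.523
  outer loop
   vertex 1.3 1.6 1.3
   vertex 1.6 0.0 2.9
   vertex 0.1 0.7 3.7
  endloop
 endfacet
 facet normal -0.836 0.496 -0.232
  outer loop
   vertex 1.3 1.6 1.3
   vertex 0.1 0.7 3.7
   vertex 2.7 4.8 3.1
  endloop
 endfacet
 facet normal -0.815 0.511 -0.274
  outer loop
   vertex 1.3 1.6 1.3
   vertex 2.7 4.8 3.1
   vertex 3.3 4.9 1.5
  endloop
 endfacet
 facet normal 0.100 0.000 -0.995
  outer loop
   vertex 1.3 1.6 1.3
   vertex 3.3 4.9 1.5
   vertex 4.3 2.9 1.6
  endloop
 endfacet
 facet normal 0.267 -0.656 -0.706
  outer loop
   vertex 3.4 1.7 2.0
   vertex 1.6 0.0 2.9
   vertex 1.3 1.6 1.3
  endloop
 endfacet
 facet normal 0.296 -0.494 -0.817
  outer loop
   vertex 3.4 1.7 2.0
   vertex 1.3 1.6 1.3
   vertex 4.3 2.9 1.6
  endloop
 endfacet
 facet normal 0.628 -0.758 -0.175
  outer loop
   vertex 3.4 1.7 2.0
   vertex 4.3 1.8 4.8
   vertex 1.6 0.0 2.9
  endloop
 endfacet
 facet normal 0.745 -0.631 -0.217
  outer loop
   vertex 3.4 1.7 2.0
   vertex 4.3 2.9 1.6
   vertex 4.3 1.8 4.8
  endloop
 endfacet
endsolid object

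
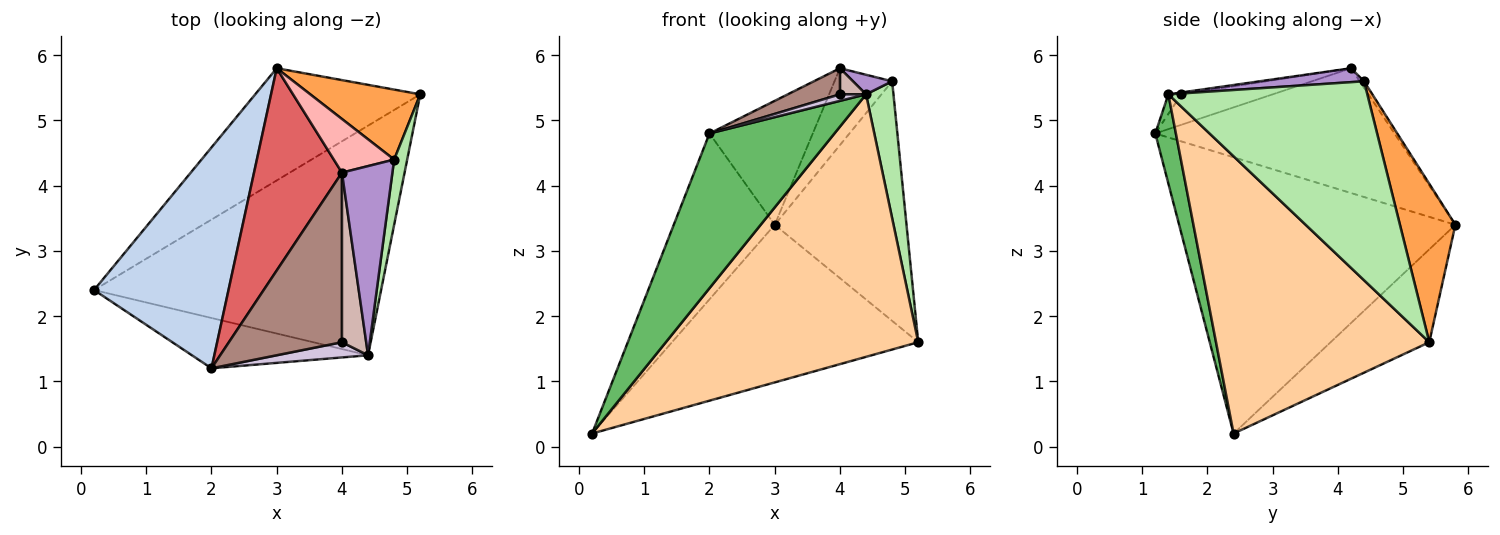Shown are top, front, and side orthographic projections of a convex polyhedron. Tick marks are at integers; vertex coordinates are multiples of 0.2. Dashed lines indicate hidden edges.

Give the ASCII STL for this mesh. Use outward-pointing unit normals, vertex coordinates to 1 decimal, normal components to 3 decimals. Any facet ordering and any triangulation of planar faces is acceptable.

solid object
 facet normal -0.310 0.774 -0.551
  outer loop
   vertex 3.0 5.8 3.4
   vertex 5.2 5.4 1.6
   vertex 0.2 2.4 0.2
  endloop
 endfacet
 facet normal -0.854 0.312 0.416
  outer loop
   vertex 3.0 5.8 3.4
   vertex 0.2 2.4 0.2
   vertex 2.0 1.2 4.8
  endloop
 endfacet
 facet normal 0.375 0.890 0.260
  outer loop
   vertex 4.8 4.4 5.6
   vertex 5.2 5.4 1.6
   vertex 3.0 5.8 3.4
  endloop
 endfacet
 facet normal 0.537 -0.635 -0.556
  outer loop
   vertex 4.4 1.4 5.4
   vertex 0.2 2.4 0.2
   vertex 5.2 5.4 1.6
  endloop
 endfacet
 facet normal 0.155 -0.940 -0.306
  outer loop
   vertex 4.4 1.4 5.4
   vertex 2.0 1.2 4.8
   vertex 0.2 2.4 0.2
  endloop
 endfacet
 facet normal 0.989 -0.136 0.065
  outer loop
   vertex 4.4 1.4 5.4
   vertex 5.2 5.4 1.6
   vertex 4.8 4.4 5.6
  endloop
 endfacet
 facet normal -0.771 0.333 0.543
  outer loop
   vertex 4.0 4.2 5.8
   vertex 3.0 5.8 3.4
   vertex 2.0 1.2 4.8
  endloop
 endfacet
 facet normal -0.062 0.818 0.571
  outer loop
   vertex 4.0 4.2 5.8
   vertex 4.8 4.4 5.6
   vertex 3.0 5.8 3.4
  endloop
 endfacet
 facet normal 0.265 -0.099 0.959
  outer loop
   vertex 4.0 4.2 5.8
   vertex 4.4 1.4 5.4
   vertex 4.8 4.4 5.6
  endloop
 endfacet
 facet normal -0.193 -0.386 0.902
  outer loop
   vertex 4.0 1.6 5.4
   vertex 2.0 1.2 4.8
   vertex 4.4 1.4 5.4
  endloop
 endfacet
 facet normal -0.257 -0.147 0.955
  outer loop
   vertex 4.0 1.6 5.4
   vertex 4.0 4.2 5.8
   vertex 2.0 1.2 4.8
  endloop
 endfacet
 facet normal -0.076 -0.152 0.986
  outer loop
   vertex 4.0 1.6 5.4
   vertex 4.4 1.4 5.4
   vertex 4.0 4.2 5.8
  endloop
 endfacet
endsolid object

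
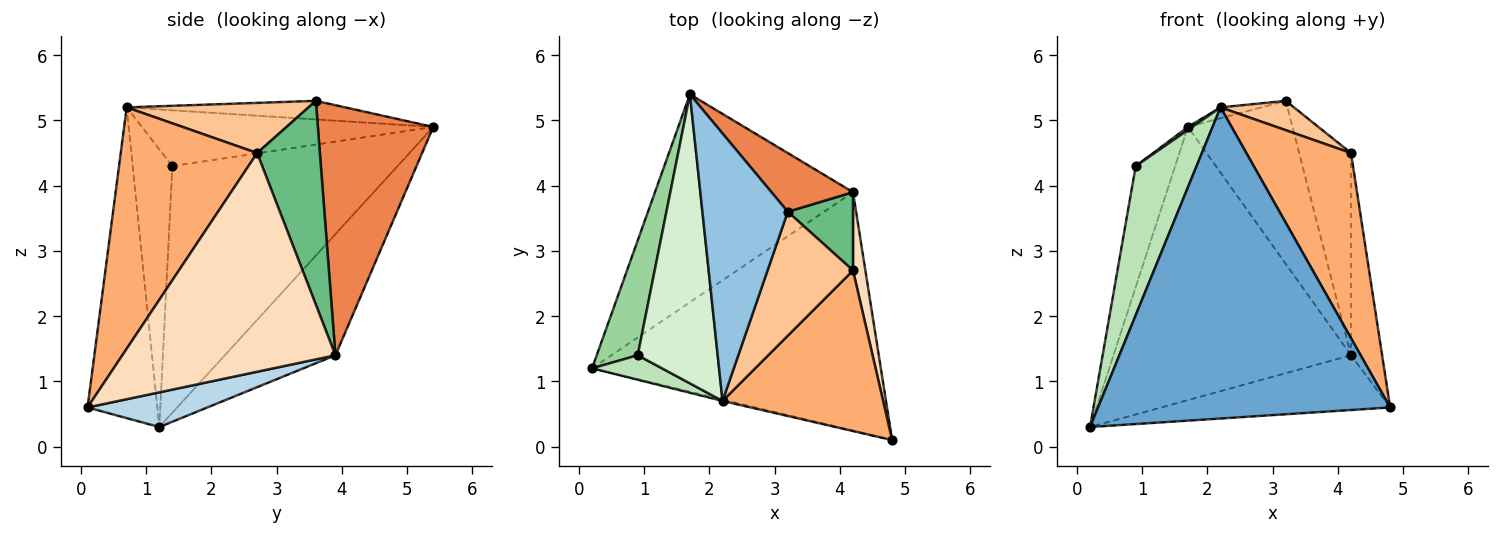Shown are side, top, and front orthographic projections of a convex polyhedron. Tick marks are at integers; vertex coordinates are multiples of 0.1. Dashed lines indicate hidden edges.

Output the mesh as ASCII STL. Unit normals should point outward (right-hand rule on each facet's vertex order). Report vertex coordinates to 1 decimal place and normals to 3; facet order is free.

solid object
 facet normal -0.232 -0.973 -0.004
  outer loop
   vertex 2.2 0.7 5.2
   vertex 0.2 1.2 0.3
   vertex 4.8 0.1 0.6
  endloop
 endfacet
 facet normal -0.213 0.040 0.976
  outer loop
   vertex 2.2 0.7 5.2
   vertex 3.2 3.6 5.3
   vertex 1.7 5.4 4.9
  endloop
 endfacet
 facet normal 0.116 0.222 -0.968
  outer loop
   vertex 4.2 3.9 1.4
   vertex 4.8 0.1 0.6
   vertex 0.2 1.2 0.3
  endloop
 endfacet
 facet normal -0.347 0.746 -0.568
  outer loop
   vertex 4.2 3.9 1.4
   vertex 0.2 1.2 0.3
   vertex 1.7 5.4 4.9
  endloop
 endfacet
 facet normal 0.720 0.653 0.235
  outer loop
   vertex 4.2 3.9 1.4
   vertex 1.7 5.4 4.9
   vertex 3.2 3.6 5.3
  endloop
 endfacet
 facet normal 0.702 -0.538 0.467
  outer loop
   vertex 4.2 2.7 4.5
   vertex 2.2 0.7 5.2
   vertex 4.8 0.1 0.6
  endloop
 endfacet
 facet normal 0.496 -0.200 0.845
  outer loop
   vertex 4.2 2.7 4.5
   vertex 3.2 3.6 5.3
   vertex 2.2 0.7 5.2
  endloop
 endfacet
 facet normal 0.988 0.144 0.056
  outer loop
   vertex 4.2 2.7 4.5
   vertex 4.8 0.1 0.6
   vertex 4.2 3.9 1.4
  endloop
 endfacet
 facet normal 0.748 0.619 0.239
  outer loop
   vertex 4.2 2.7 4.5
   vertex 4.2 3.9 1.4
   vertex 3.2 3.6 5.3
  endloop
 endfacet
 facet normal -0.972 0.170 0.162
  outer loop
   vertex 0.9 1.4 4.3
   vertex 1.7 5.4 4.9
   vertex 0.2 1.2 0.3
  endloop
 endfacet
 facet normal -0.541 -0.830 0.136
  outer loop
   vertex 0.9 1.4 4.3
   vertex 0.2 1.2 0.3
   vertex 2.2 0.7 5.2
  endloop
 endfacet
 facet normal -0.572 -0.009 0.820
  outer loop
   vertex 0.9 1.4 4.3
   vertex 2.2 0.7 5.2
   vertex 1.7 5.4 4.9
  endloop
 endfacet
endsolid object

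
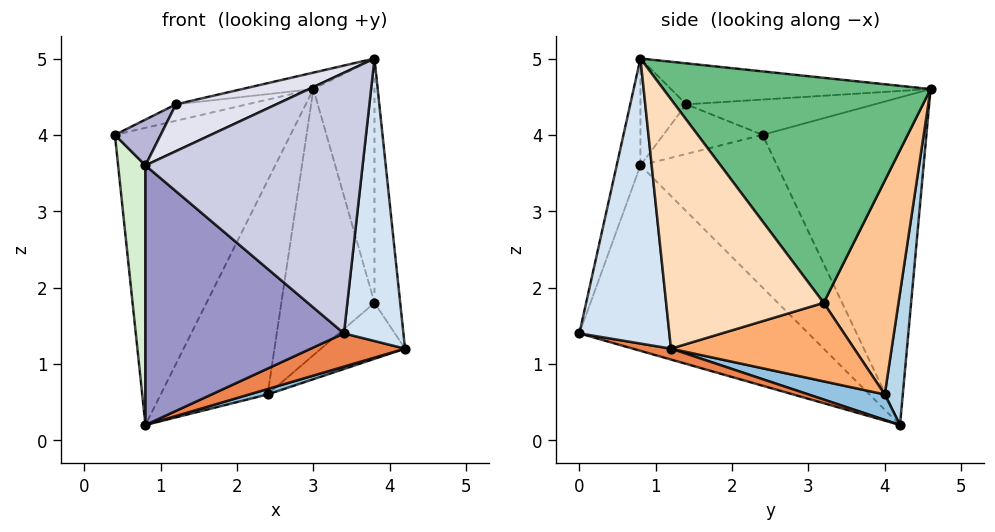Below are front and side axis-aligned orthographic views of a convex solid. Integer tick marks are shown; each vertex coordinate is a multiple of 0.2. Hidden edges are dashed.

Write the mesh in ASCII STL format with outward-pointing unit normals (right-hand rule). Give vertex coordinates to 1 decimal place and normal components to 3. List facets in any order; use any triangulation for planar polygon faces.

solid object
 facet normal -0.658 0.705 0.265
  outer loop
   vertex 0.8 4.2 0.2
   vertex 0.4 2.4 4.0
   vertex 3.0 4.6 4.6
  endloop
 endfacet
 facet normal 0.235 -0.057 -0.970
  outer loop
   vertex 2.4 4.0 0.6
   vertex 4.2 1.2 1.2
   vertex 0.8 4.2 0.2
  endloop
 endfacet
 facet normal 0.164 0.972 -0.170
  outer loop
   vertex 2.4 4.0 0.6
   vertex 0.8 4.2 0.2
   vertex 3.0 4.6 4.6
  endloop
 endfacet
 facet normal 0.834 -0.551 0.030
  outer loop
   vertex 3.4 0.0 1.4
   vertex 4.2 1.2 1.2
   vertex 3.8 0.8 5.0
  endloop
 endfacet
 facet normal 0.090 -0.222 -0.971
  outer loop
   vertex 3.4 0.0 1.4
   vertex 0.8 4.2 0.2
   vertex 4.2 1.2 1.2
  endloop
 endfacet
 facet normal 0.716 0.328 -0.616
  outer loop
   vertex 3.8 3.2 1.8
   vertex 4.2 1.2 1.2
   vertex 2.4 4.0 0.6
  endloop
 endfacet
 facet normal 0.613 0.763 -0.206
  outer loop
   vertex 3.8 3.2 1.8
   vertex 2.4 4.0 0.6
   vertex 3.0 4.6 4.6
  endloop
 endfacet
 facet normal 0.980 0.160 0.120
  outer loop
   vertex 3.8 3.2 1.8
   vertex 3.8 0.8 5.0
   vertex 4.2 1.2 1.2
  endloop
 endfacet
 facet normal 0.962 0.220 0.165
  outer loop
   vertex 3.8 3.2 1.8
   vertex 3.0 4.6 4.6
   vertex 3.8 0.8 5.0
  endloop
 endfacet
 facet normal -0.319 0.121 0.940
  outer loop
   vertex 1.2 1.4 4.4
   vertex 3.0 4.6 4.6
   vertex 0.4 2.4 4.0
  endloop
 endfacet
 facet normal -0.212 0.058 0.976
  outer loop
   vertex 1.2 1.4 4.4
   vertex 3.8 0.8 5.0
   vertex 3.0 4.6 4.6
  endloop
 endfacet
 facet normal -0.962 -0.192 -0.192
  outer loop
   vertex 0.8 0.8 3.6
   vertex 0.4 2.4 4.0
   vertex 0.8 4.2 0.2
  endloop
 endfacet
 facet normal -0.632 -0.548 -0.548
  outer loop
   vertex 0.8 0.8 3.6
   vertex 0.8 4.2 0.2
   vertex 3.4 0.0 1.4
  endloop
 endfacet
 facet normal -0.720 -0.332 0.609
  outer loop
   vertex 0.8 0.8 3.6
   vertex 1.2 1.4 4.4
   vertex 0.4 2.4 4.0
  endloop
 endfacet
 facet normal -0.106 -0.968 0.227
  outer loop
   vertex 0.8 0.8 3.6
   vertex 3.4 0.0 1.4
   vertex 3.8 0.8 5.0
  endloop
 endfacet
 facet normal -0.310 -0.680 0.665
  outer loop
   vertex 0.8 0.8 3.6
   vertex 3.8 0.8 5.0
   vertex 1.2 1.4 4.4
  endloop
 endfacet
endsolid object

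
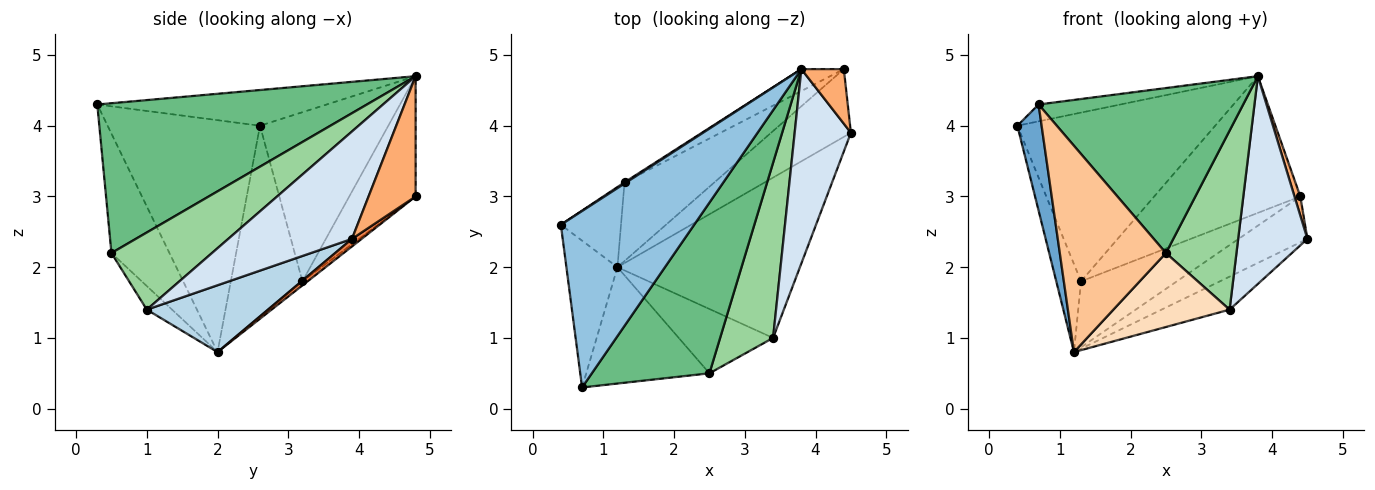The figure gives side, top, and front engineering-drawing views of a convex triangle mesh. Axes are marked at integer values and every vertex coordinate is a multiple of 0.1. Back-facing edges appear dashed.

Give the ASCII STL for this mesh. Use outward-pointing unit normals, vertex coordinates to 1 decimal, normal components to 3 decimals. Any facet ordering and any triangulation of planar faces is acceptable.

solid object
 facet normal -0.965 -0.154 -0.212
  outer loop
   vertex 1.2 2.0 0.8
   vertex 0.7 0.3 4.3
   vertex 0.4 2.6 4.0
  endloop
 endfacet
 facet normal -0.257 0.092 0.962
  outer loop
   vertex 3.8 4.8 4.7
   vertex 0.4 2.6 4.0
   vertex 0.7 0.3 4.3
  endloop
 endfacet
 facet normal 0.338 0.190 -0.922
  outer loop
   vertex 3.4 1.0 1.4
   vertex 1.2 2.0 0.8
   vertex 4.5 3.9 2.4
  endloop
 endfacet
 facet normal 0.794 -0.444 0.415
  outer loop
   vertex 3.4 1.0 1.4
   vertex 4.5 3.9 2.4
   vertex 3.8 4.8 4.7
  endloop
 endfacet
 facet normal 0.078 0.559 -0.825
  outer loop
   vertex 4.4 4.8 3.0
   vertex 4.5 3.9 2.4
   vertex 1.2 2.0 0.8
  endloop
 endfacet
 facet normal 0.937 -0.116 0.331
  outer loop
   vertex 4.4 4.8 3.0
   vertex 3.8 4.8 4.7
   vertex 4.5 3.9 2.4
  endloop
 endfacet
 facet normal -0.430 -0.786 -0.443
  outer loop
   vertex 2.5 0.5 2.2
   vertex 0.7 0.3 4.3
   vertex 1.2 2.0 0.8
  endloop
 endfacet
 facet normal -0.162 -0.745 -0.648
  outer loop
   vertex 2.5 0.5 2.2
   vertex 1.2 2.0 0.8
   vertex 3.4 1.0 1.4
  endloop
 endfacet
 facet normal 0.675 -0.512 0.530
  outer loop
   vertex 2.5 0.5 2.2
   vertex 3.8 4.8 4.7
   vertex 0.7 0.3 4.3
  endloop
 endfacet
 facet normal 0.714 -0.501 0.490
  outer loop
   vertex 2.5 0.5 2.2
   vertex 3.4 1.0 1.4
   vertex 3.8 4.8 4.7
  endloop
 endfacet
 facet normal -0.906 0.313 -0.285
  outer loop
   vertex 1.3 3.2 1.8
   vertex 1.2 2.0 0.8
   vertex 0.4 2.6 4.0
  endloop
 endfacet
 facet normal -0.034 0.641 -0.766
  outer loop
   vertex 1.3 3.2 1.8
   vertex 4.4 4.8 3.0
   vertex 1.2 2.0 0.8
  endloop
 endfacet
 facet normal -0.544 0.839 0.006
  outer loop
   vertex 1.3 3.2 1.8
   vertex 0.4 2.6 4.0
   vertex 3.8 4.8 4.7
  endloop
 endfacet
 facet normal -0.409 0.901 -0.144
  outer loop
   vertex 1.3 3.2 1.8
   vertex 3.8 4.8 4.7
   vertex 4.4 4.8 3.0
  endloop
 endfacet
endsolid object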